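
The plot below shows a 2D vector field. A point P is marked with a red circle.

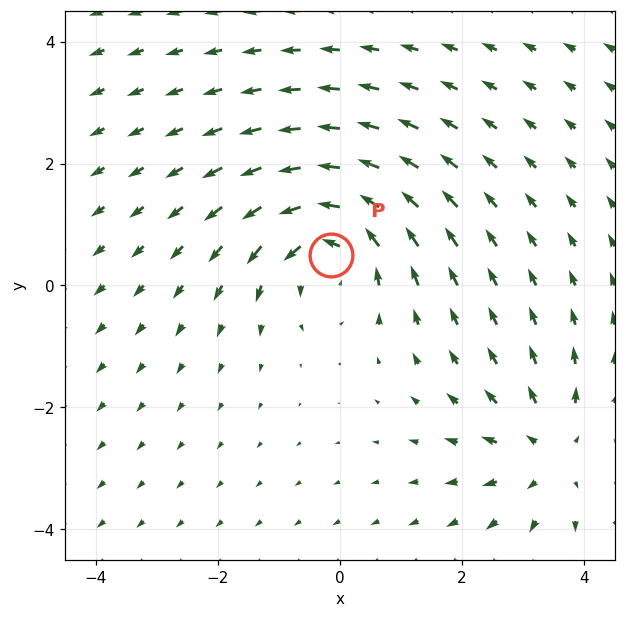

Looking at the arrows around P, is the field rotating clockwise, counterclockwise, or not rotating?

counterclockwise

Near P at (-0.1, 0.5) the arrows circulate counterclockwise. The curl (z-component) there is about +5; positive curl means counterclockwise rotation.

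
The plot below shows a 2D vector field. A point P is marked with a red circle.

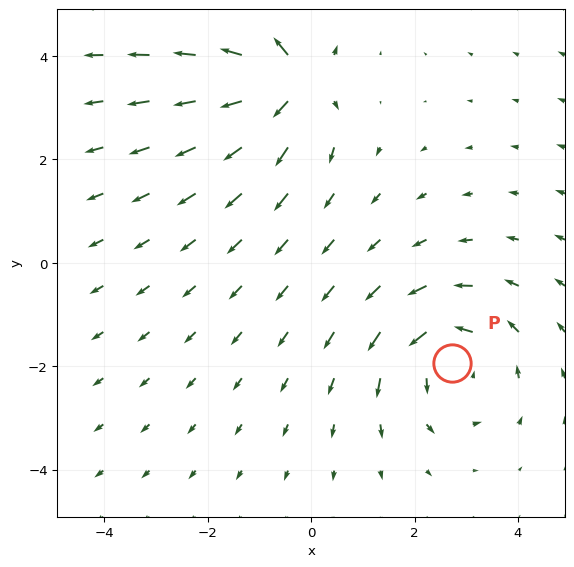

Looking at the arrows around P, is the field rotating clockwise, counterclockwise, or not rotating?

counterclockwise

Near P at (2.7, -1.9) the arrows circulate counterclockwise. The curl (z-component) there is about +4; positive curl means counterclockwise rotation.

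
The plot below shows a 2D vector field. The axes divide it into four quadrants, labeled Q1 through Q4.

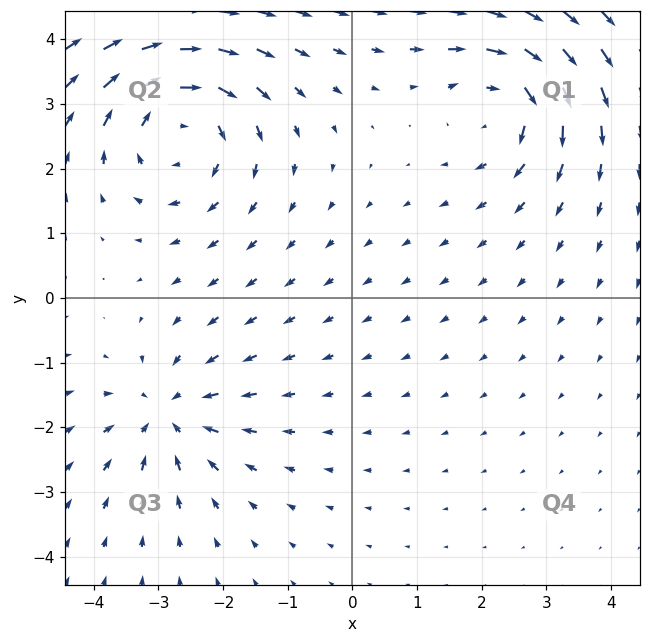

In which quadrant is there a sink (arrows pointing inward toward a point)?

The sink sits at approximately (-2.9, -1.8), which lies in quadrant Q3. The divergence there is about -4, negative as expected for a sink.

Q3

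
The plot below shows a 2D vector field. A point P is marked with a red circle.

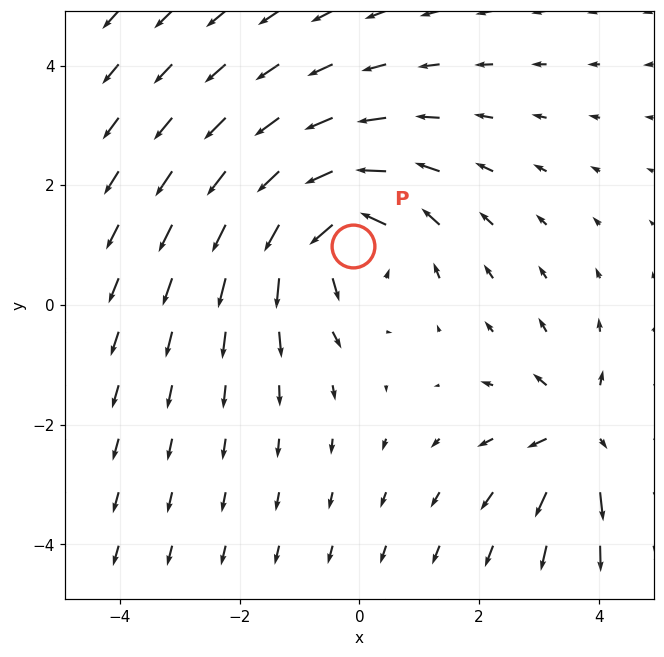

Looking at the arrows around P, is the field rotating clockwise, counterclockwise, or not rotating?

counterclockwise

Near P at (-0.1, 1.0) the arrows circulate counterclockwise. The curl (z-component) there is about +4; positive curl means counterclockwise rotation.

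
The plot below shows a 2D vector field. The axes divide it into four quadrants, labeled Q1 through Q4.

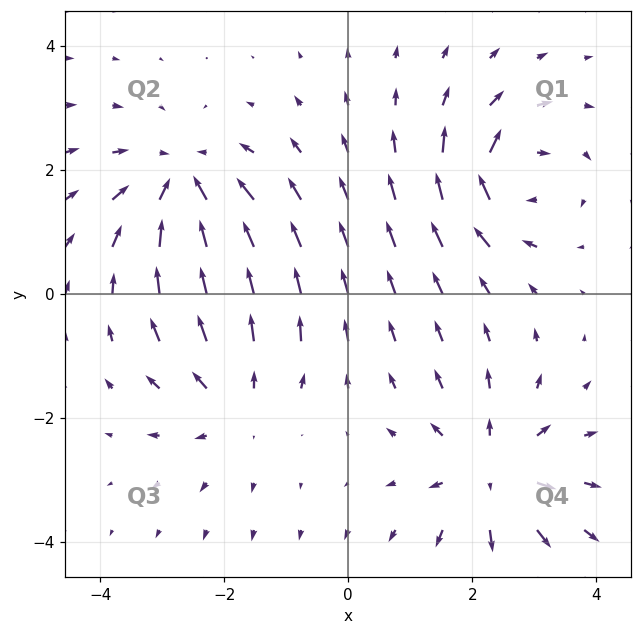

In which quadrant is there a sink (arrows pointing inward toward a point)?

The sink sits at approximately (-2.7, 1.8), which lies in quadrant Q2. The divergence there is about -4, negative as expected for a sink.

Q2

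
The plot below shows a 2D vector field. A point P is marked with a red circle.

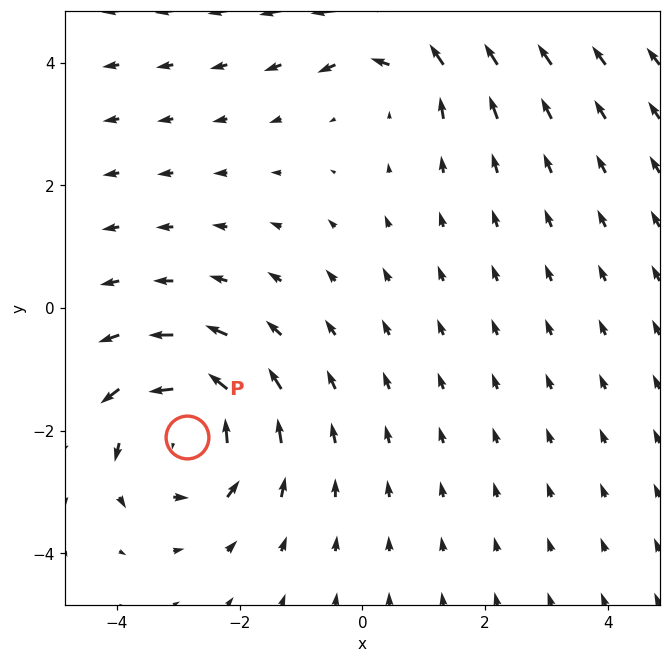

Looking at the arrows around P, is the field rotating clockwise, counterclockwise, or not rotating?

Near P at (-2.9, -2.1) the arrows circulate counterclockwise. The curl (z-component) there is about +5; positive curl means counterclockwise rotation.

counterclockwise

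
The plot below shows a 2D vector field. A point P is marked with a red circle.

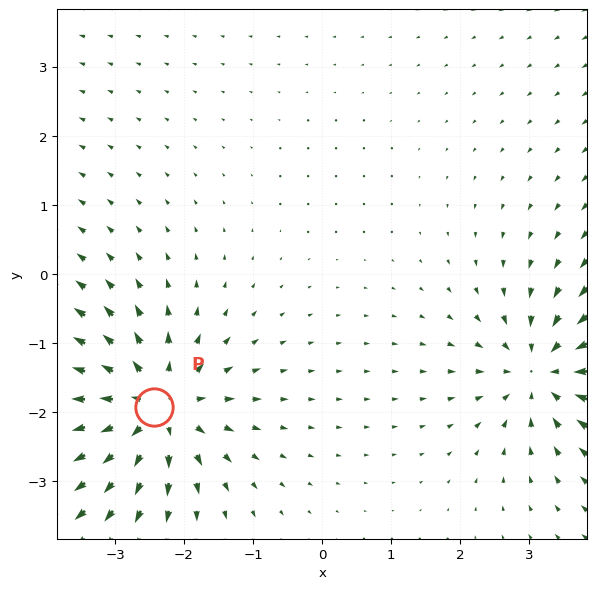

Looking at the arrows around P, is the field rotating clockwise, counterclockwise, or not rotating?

not rotating

Near P at (-2.4, -1.9) the arrows show no circulation. The curl there is ≈0.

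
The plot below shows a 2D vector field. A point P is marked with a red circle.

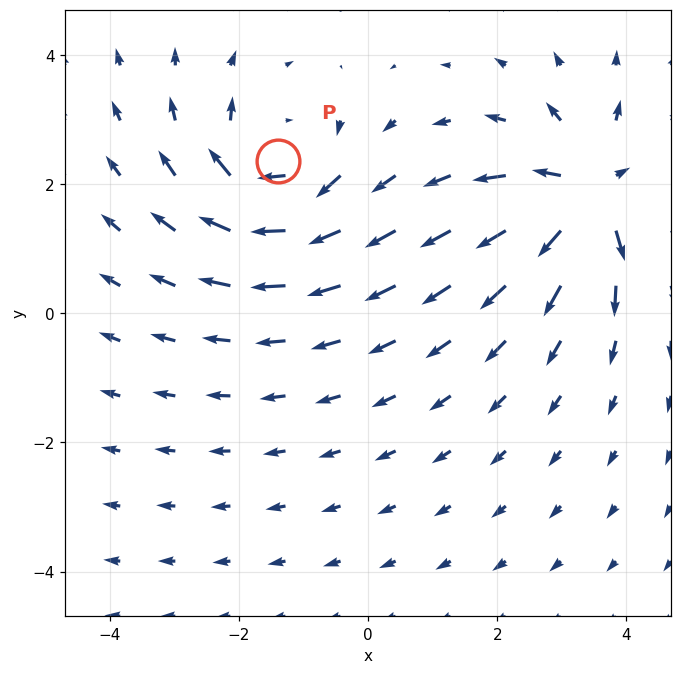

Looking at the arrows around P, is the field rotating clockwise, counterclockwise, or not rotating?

Near P at (-1.4, 2.4) the arrows circulate clockwise. The curl (z-component) there is about -5; negative curl means clockwise rotation.

clockwise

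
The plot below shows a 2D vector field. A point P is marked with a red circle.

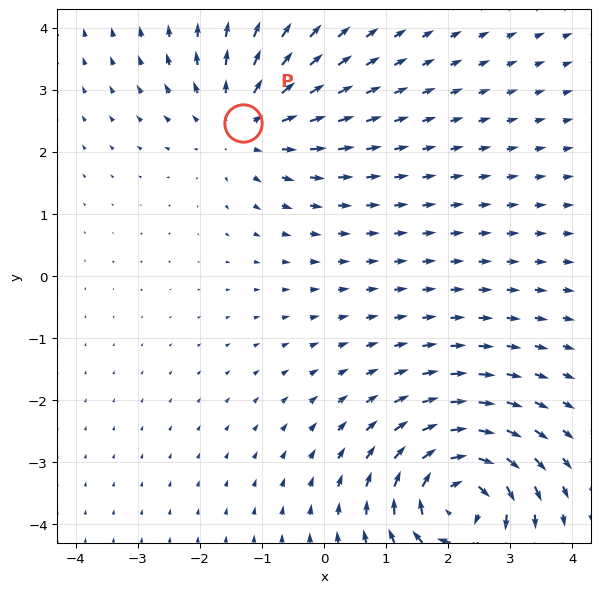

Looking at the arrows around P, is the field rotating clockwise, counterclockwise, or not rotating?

not rotating

Near P at (-1.3, 2.5) the arrows show no circulation. The curl there is ≈0.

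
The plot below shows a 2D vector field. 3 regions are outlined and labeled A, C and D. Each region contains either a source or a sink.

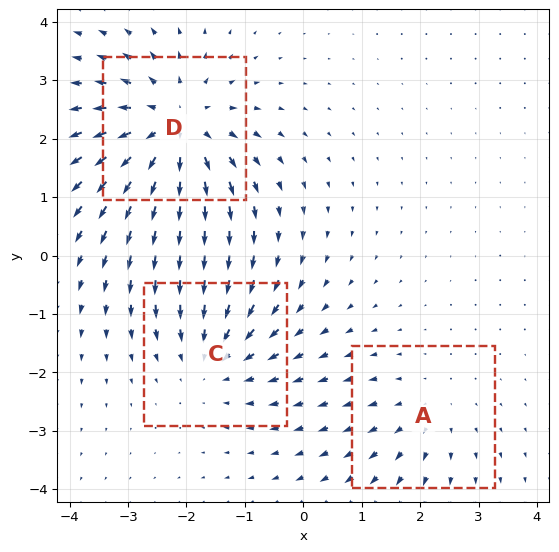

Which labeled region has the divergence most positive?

Divergence at each region's feature centre — A: about +2, C: about -3, D: about +4. Region D is most positive.

D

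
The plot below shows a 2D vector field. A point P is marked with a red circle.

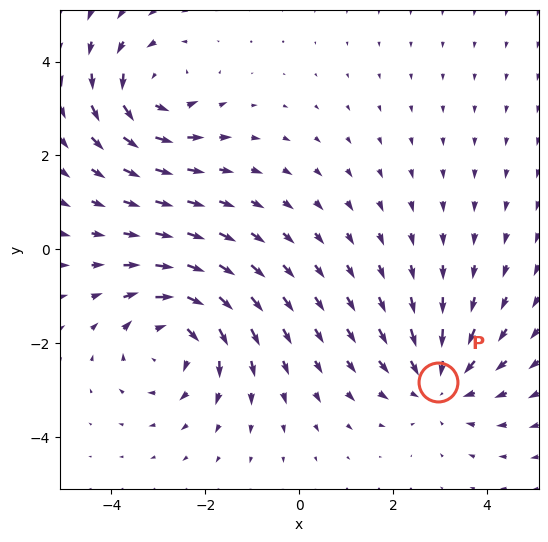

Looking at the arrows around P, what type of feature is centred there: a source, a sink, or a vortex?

At P (3.0, -2.8) the arrows converge inward. Divergence about -3, curl ≈0 — negative divergence with near-zero curl is a sink.

sink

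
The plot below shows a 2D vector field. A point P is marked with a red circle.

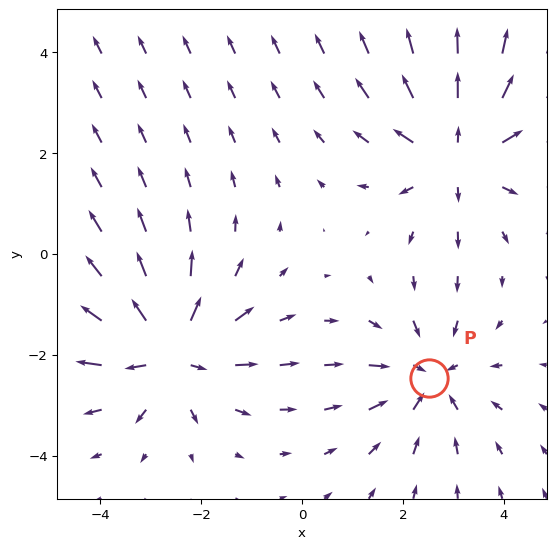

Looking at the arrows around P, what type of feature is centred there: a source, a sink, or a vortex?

sink

At P (2.5, -2.5) the arrows converge inward. Divergence about -4, curl ≈0 — negative divergence with near-zero curl is a sink.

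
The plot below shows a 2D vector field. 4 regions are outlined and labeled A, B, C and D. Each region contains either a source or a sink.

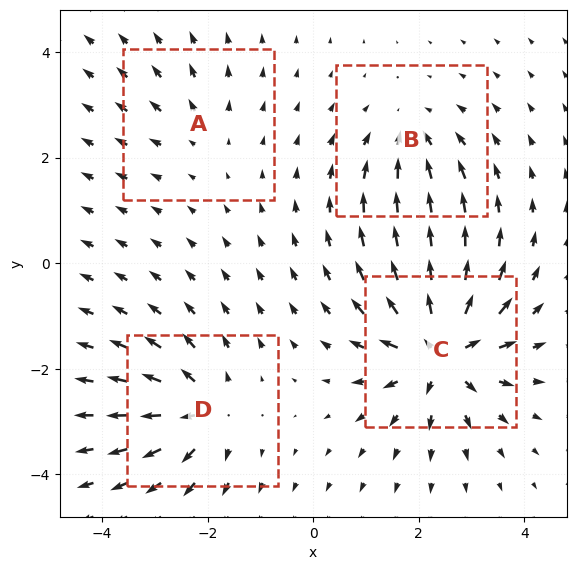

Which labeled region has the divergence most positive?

Divergence at each region's feature centre — A: about +3, B: about -4, C: about +8, D: about +6. Region C is most positive.

C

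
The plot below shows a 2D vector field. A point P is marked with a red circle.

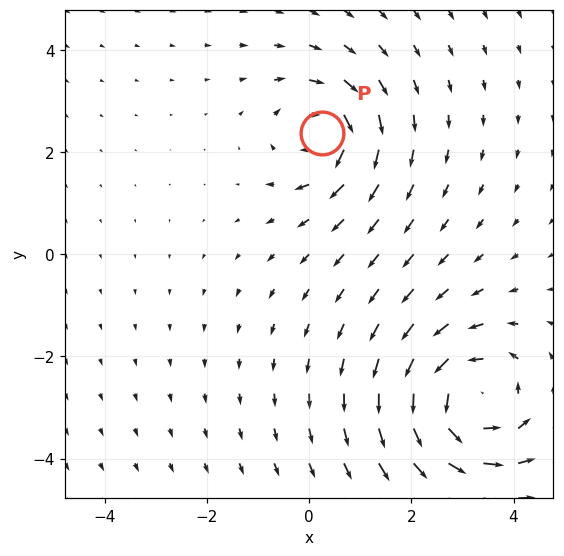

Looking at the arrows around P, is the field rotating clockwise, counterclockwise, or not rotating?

clockwise

Near P at (0.2, 2.4) the arrows circulate clockwise. The curl (z-component) there is about -4; negative curl means clockwise rotation.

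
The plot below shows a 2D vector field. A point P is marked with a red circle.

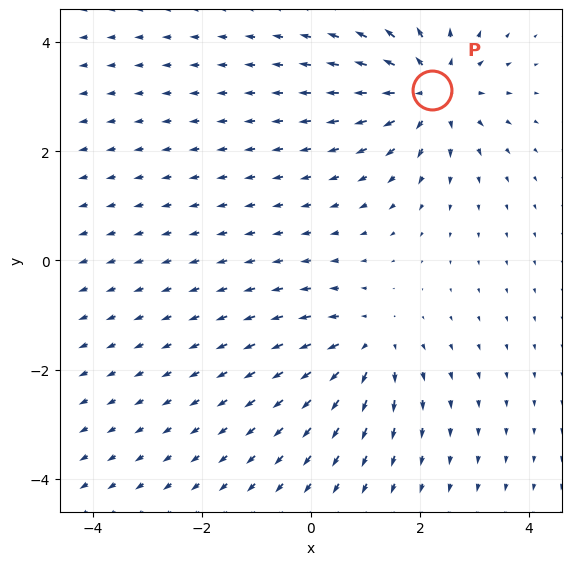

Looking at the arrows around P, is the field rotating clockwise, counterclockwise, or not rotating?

not rotating

Near P at (2.2, 3.1) the arrows show no circulation. The curl there is ≈0.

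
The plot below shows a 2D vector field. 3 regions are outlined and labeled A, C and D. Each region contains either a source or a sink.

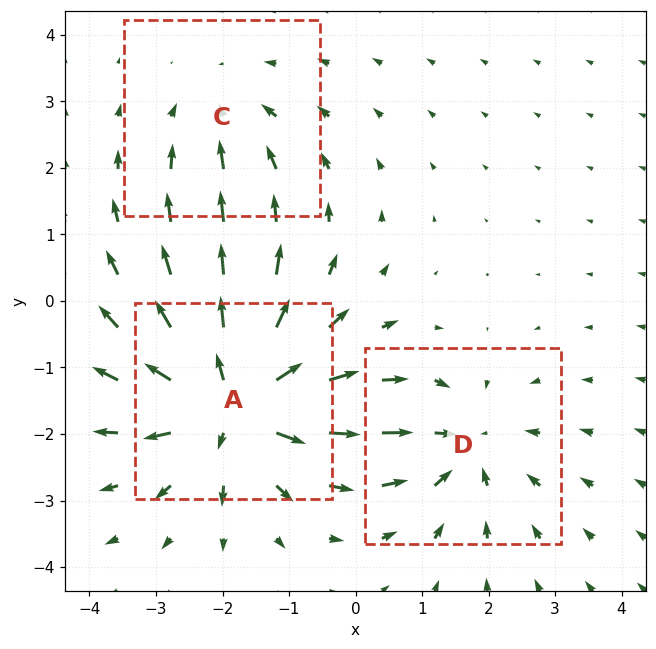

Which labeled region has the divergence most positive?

Divergence at each region's feature centre — A: about +5, C: about -2, D: about -3. Region A is most positive.

A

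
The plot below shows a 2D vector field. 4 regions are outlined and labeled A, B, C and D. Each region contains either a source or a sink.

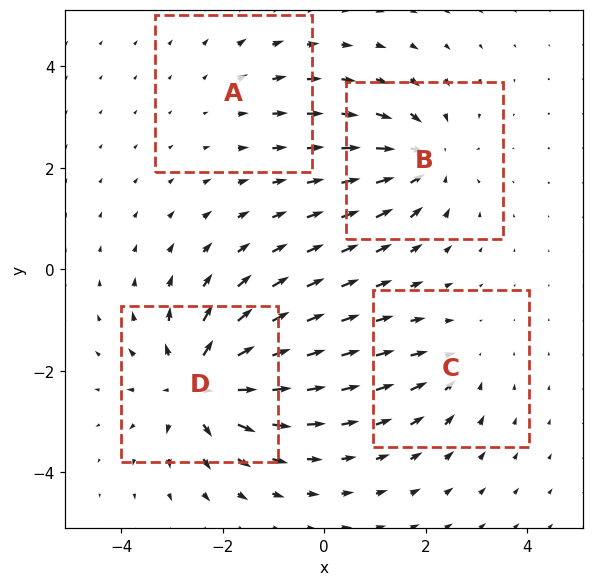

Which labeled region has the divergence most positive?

D

Divergence at each region's feature centre — A: about +2, B: about -5, C: about -3, D: about +8. Region D is most positive.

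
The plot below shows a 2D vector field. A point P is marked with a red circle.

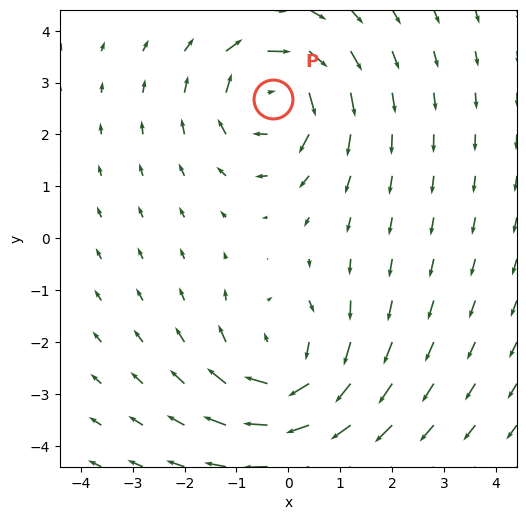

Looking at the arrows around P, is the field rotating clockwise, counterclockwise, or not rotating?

Near P at (-0.3, 2.7) the arrows circulate clockwise. The curl (z-component) there is about -5; negative curl means clockwise rotation.

clockwise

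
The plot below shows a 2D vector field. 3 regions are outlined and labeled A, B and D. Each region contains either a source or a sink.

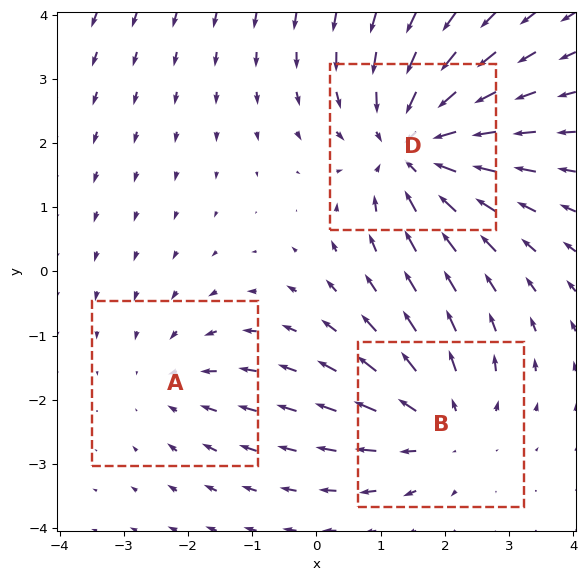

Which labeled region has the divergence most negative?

Divergence at each region's feature centre — A: about -2, B: about +3, D: about -4. Region D is most negative.

D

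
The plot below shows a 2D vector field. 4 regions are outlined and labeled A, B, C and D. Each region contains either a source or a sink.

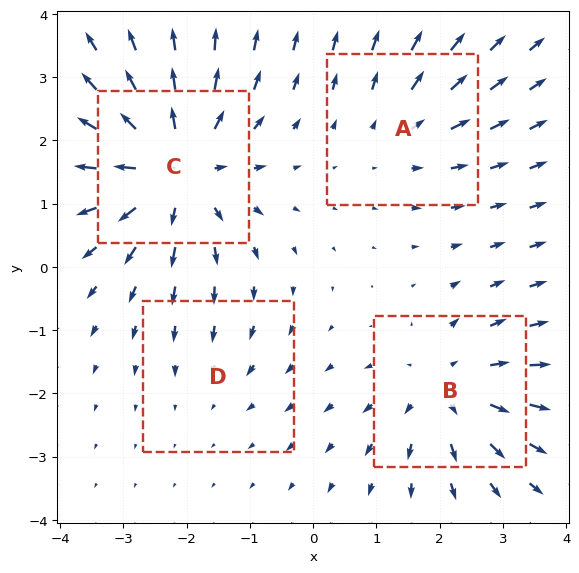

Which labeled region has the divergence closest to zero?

D

Divergence at each region's feature centre — A: about +3, B: about +5, C: about +7, D: about -2. Region D is closest to zero.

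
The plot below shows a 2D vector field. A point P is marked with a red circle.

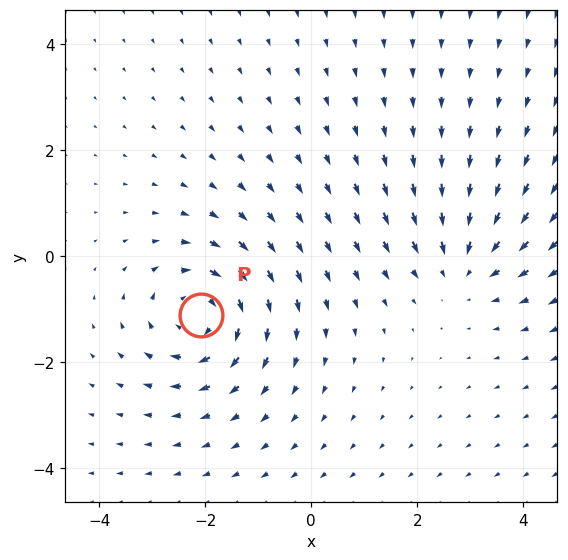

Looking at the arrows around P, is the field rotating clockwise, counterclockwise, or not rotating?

clockwise

Near P at (-2.1, -1.1) the arrows circulate clockwise. The curl (z-component) there is about -5; negative curl means clockwise rotation.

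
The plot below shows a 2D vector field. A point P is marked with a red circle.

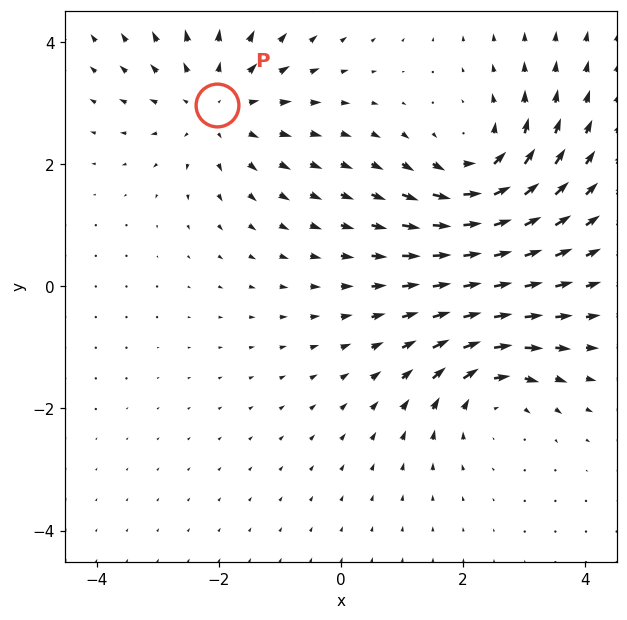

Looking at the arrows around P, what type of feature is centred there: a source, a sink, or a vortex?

At P (-2.0, 3.0) the arrows spread outward. Divergence about +4, curl ≈0 — positive divergence with near-zero curl is a source.

source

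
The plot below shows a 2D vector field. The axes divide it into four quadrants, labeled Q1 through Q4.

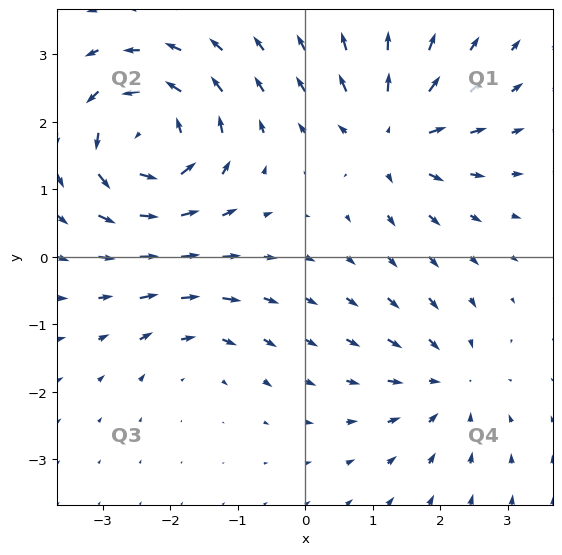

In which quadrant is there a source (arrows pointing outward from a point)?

Q1

The source sits at approximately (1.3, 1.8), which lies in quadrant Q1. The divergence there is about +5, positive as expected for a source.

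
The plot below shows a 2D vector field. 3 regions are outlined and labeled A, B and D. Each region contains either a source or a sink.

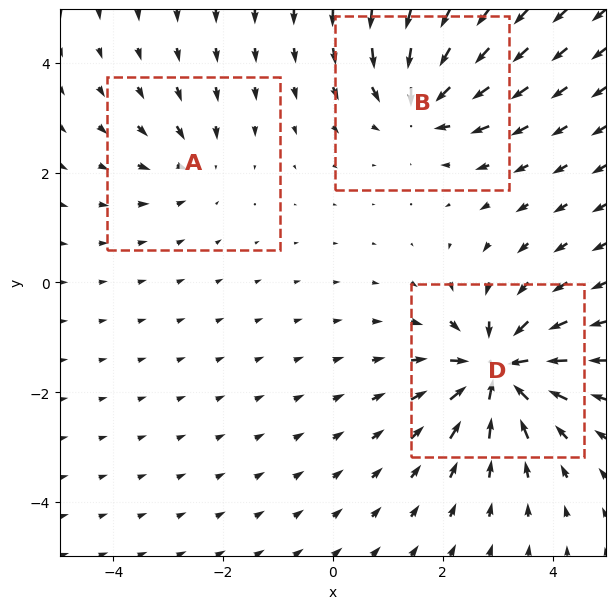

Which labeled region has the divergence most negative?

Divergence at each region's feature centre — A: about -2, B: about -4, D: about -6. Region D is most negative.

D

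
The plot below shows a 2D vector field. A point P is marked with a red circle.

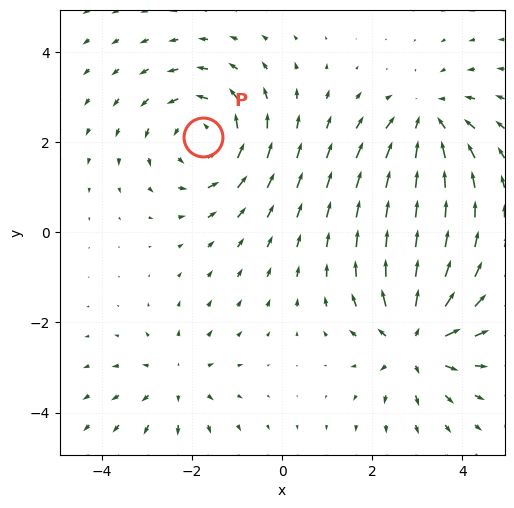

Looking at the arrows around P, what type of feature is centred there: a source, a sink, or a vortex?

vortex

At P (-1.8, 2.1) the arrows circulate counterclockwise. Divergence ≈0, curl about +4 — near-zero divergence with nonzero curl is a vortex.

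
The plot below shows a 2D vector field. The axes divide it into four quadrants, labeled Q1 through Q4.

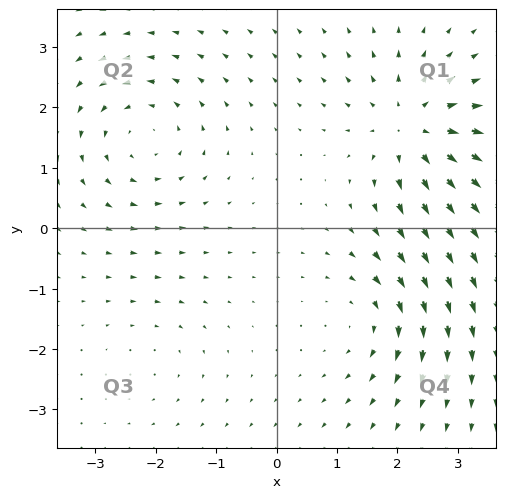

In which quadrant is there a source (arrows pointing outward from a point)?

Q1

The source sits at approximately (2.3, 1.7), which lies in quadrant Q1. The divergence there is about +6, positive as expected for a source.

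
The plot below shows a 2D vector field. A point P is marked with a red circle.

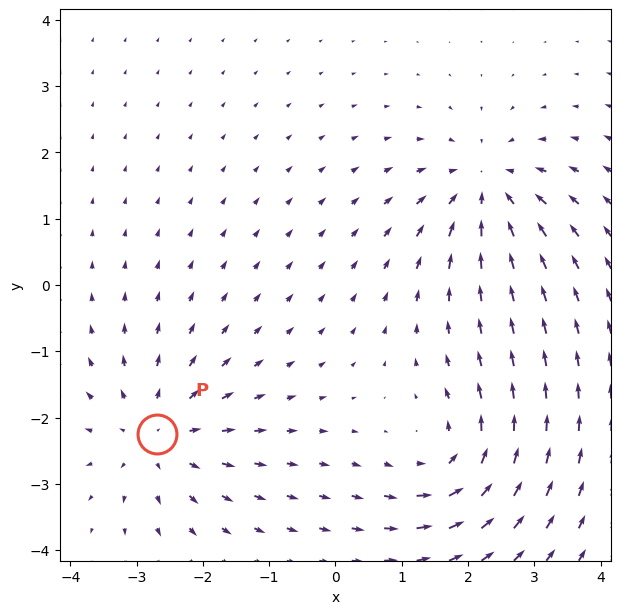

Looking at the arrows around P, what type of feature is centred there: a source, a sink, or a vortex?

source

At P (-2.7, -2.3) the arrows spread outward. Divergence about +5, curl ≈0 — positive divergence with near-zero curl is a source.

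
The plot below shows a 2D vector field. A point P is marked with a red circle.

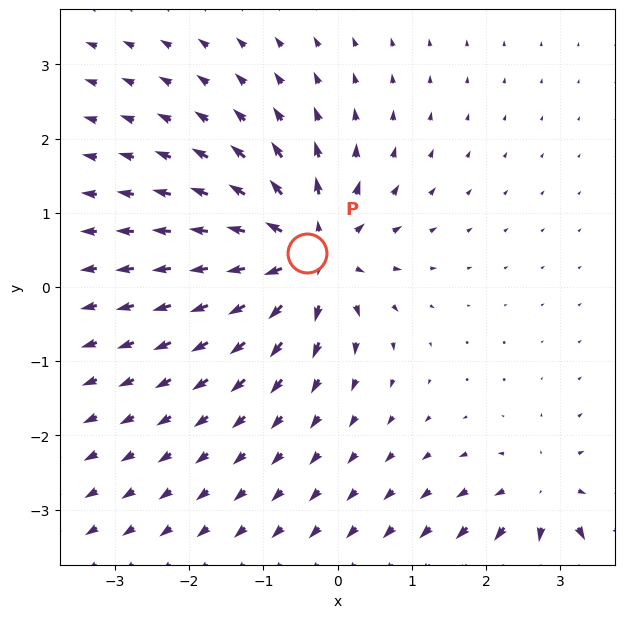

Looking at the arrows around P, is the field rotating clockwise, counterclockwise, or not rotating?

Near P at (-0.4, 0.5) the arrows show no circulation. The curl there is ≈0.

not rotating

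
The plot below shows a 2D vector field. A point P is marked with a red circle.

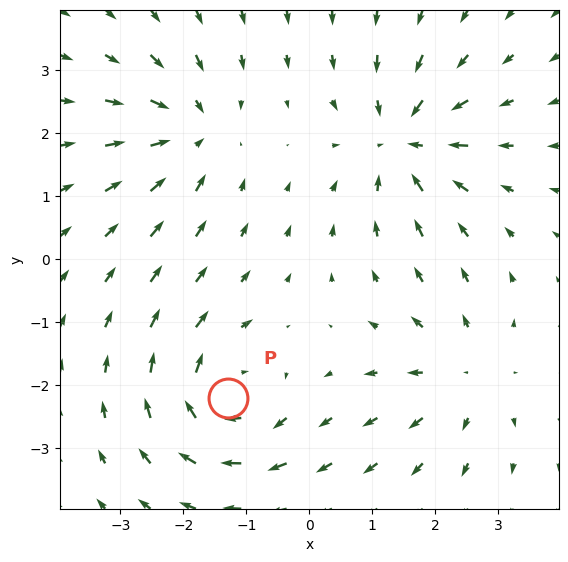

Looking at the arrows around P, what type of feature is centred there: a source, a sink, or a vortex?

vortex

At P (-1.3, -2.2) the arrows circulate clockwise. Divergence ≈0, curl about -6 — near-zero divergence with nonzero curl is a vortex.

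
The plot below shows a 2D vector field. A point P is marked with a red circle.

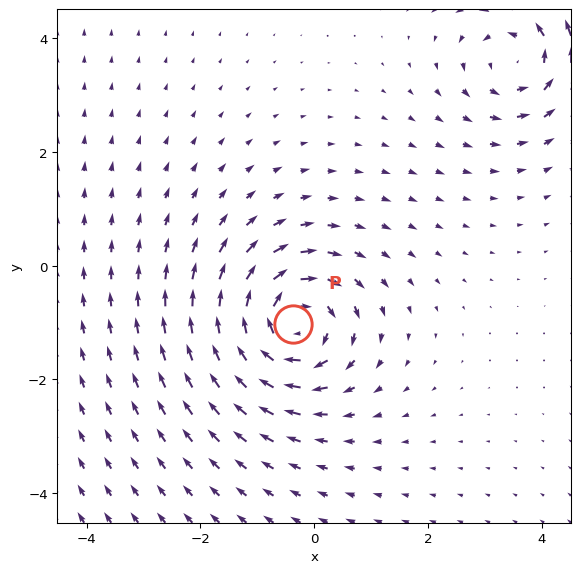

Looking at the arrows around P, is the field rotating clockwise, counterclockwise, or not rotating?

clockwise

Near P at (-0.4, -1.0) the arrows circulate clockwise. The curl (z-component) there is about -6; negative curl means clockwise rotation.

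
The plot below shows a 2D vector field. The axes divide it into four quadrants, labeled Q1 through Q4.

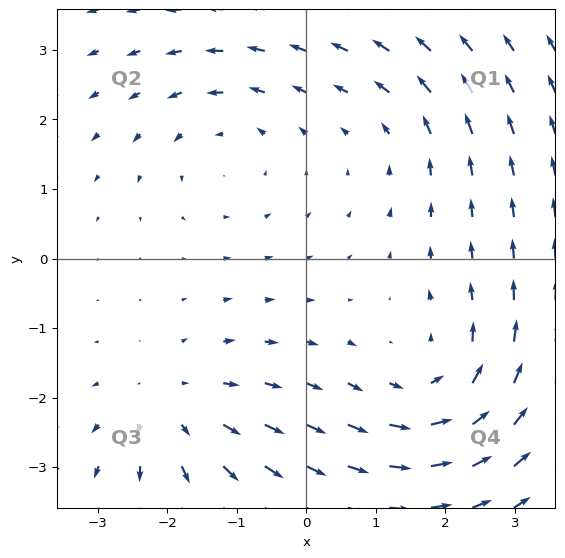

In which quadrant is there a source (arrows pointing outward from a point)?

Q3

The source sits at approximately (-1.9, -2.2), which lies in quadrant Q3. The divergence there is about +4, positive as expected for a source.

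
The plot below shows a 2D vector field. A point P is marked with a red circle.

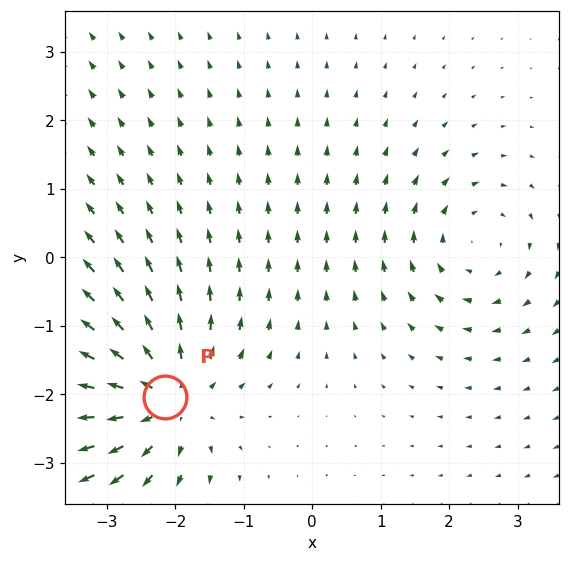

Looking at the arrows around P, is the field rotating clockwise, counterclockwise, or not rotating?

not rotating

Near P at (-2.2, -2.0) the arrows show no circulation. The curl there is ≈0.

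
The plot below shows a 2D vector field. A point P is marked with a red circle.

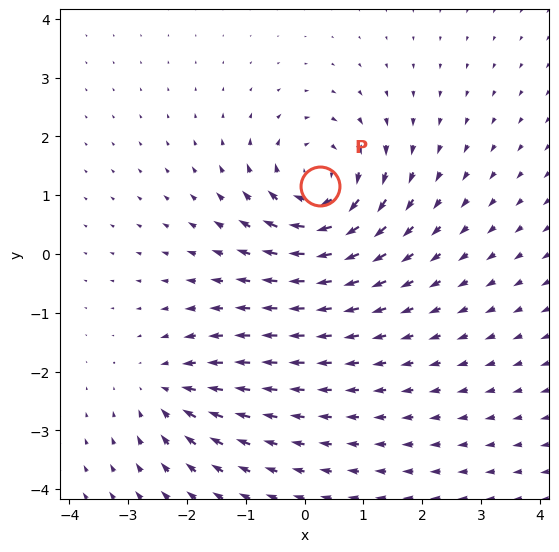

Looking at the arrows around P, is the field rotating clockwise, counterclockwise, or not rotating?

clockwise

Near P at (0.3, 1.2) the arrows circulate clockwise. The curl (z-component) there is about -5; negative curl means clockwise rotation.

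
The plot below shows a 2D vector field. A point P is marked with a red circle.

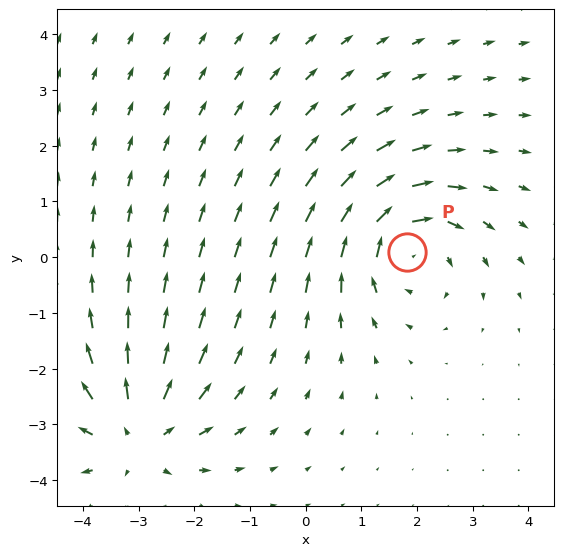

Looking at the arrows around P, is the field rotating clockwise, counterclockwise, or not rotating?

Near P at (1.8, 0.1) the arrows circulate clockwise. The curl (z-component) there is about -4; negative curl means clockwise rotation.

clockwise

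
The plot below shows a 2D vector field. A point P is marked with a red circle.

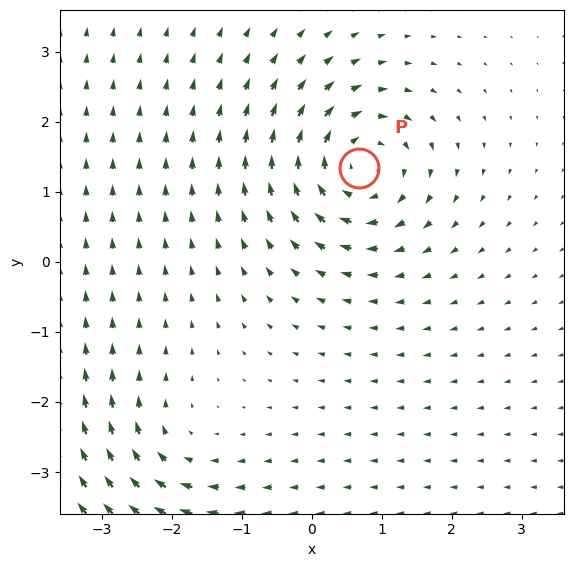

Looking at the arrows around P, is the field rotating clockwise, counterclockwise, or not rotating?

Near P at (0.7, 1.3) the arrows circulate clockwise. The curl (z-component) there is about -6; negative curl means clockwise rotation.

clockwise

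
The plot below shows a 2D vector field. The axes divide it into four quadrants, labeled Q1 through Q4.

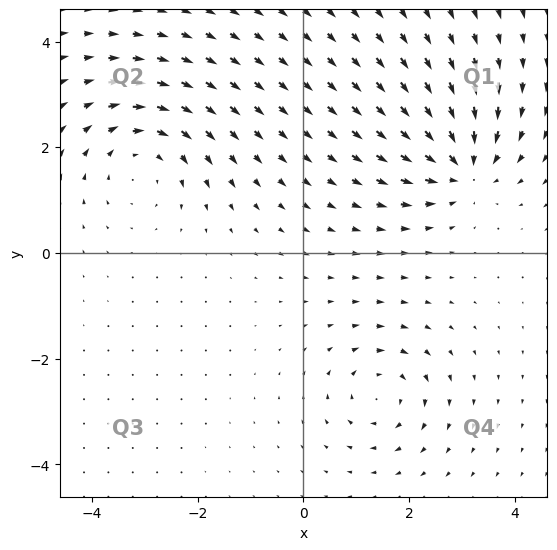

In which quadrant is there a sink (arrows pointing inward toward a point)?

The sink sits at approximately (3.0, 1.6), which lies in quadrant Q1. The divergence there is about -5, negative as expected for a sink.

Q1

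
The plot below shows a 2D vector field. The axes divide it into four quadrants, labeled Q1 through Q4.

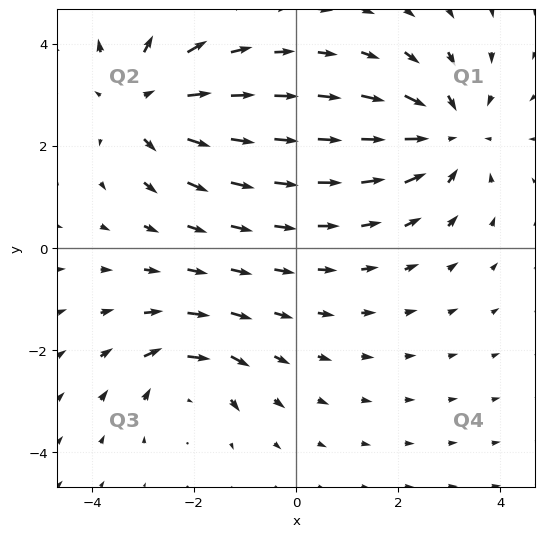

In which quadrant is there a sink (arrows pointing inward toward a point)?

The sink sits at approximately (3.0, 2.2), which lies in quadrant Q1. The divergence there is about -4, negative as expected for a sink.

Q1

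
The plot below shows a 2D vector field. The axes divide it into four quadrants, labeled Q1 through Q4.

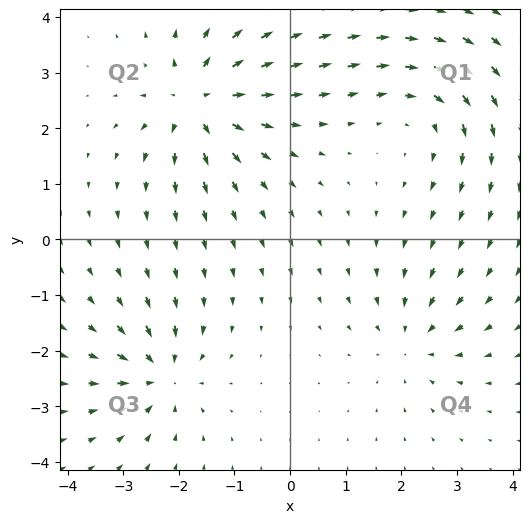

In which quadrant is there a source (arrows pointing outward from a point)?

Q2

The source sits at approximately (-1.7, 2.5), which lies in quadrant Q2. The divergence there is about +6, positive as expected for a source.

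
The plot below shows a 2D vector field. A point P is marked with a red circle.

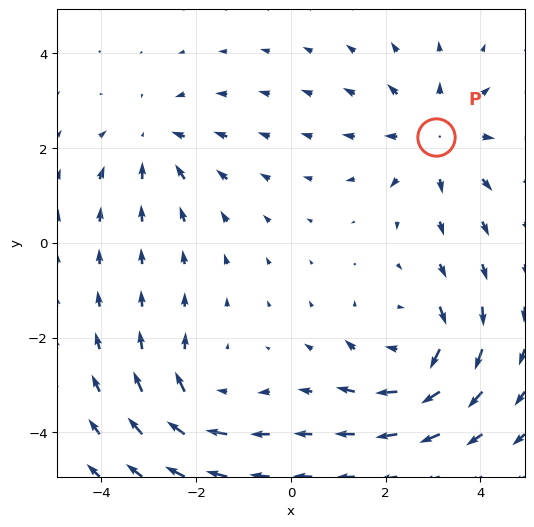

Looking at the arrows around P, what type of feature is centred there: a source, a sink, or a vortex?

source

At P (3.1, 2.2) the arrows spread outward. Divergence about +3, curl ≈0 — positive divergence with near-zero curl is a source.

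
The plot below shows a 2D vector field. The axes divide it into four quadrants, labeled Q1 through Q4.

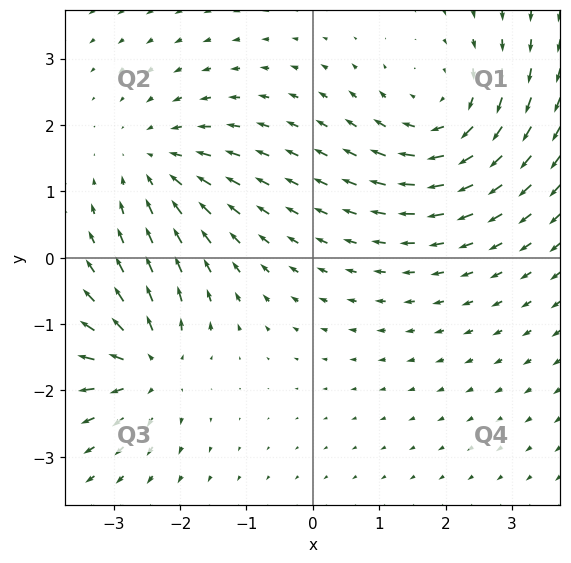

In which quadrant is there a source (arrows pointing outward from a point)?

The source sits at approximately (-2.5, -1.6), which lies in quadrant Q3. The divergence there is about +5, positive as expected for a source.

Q3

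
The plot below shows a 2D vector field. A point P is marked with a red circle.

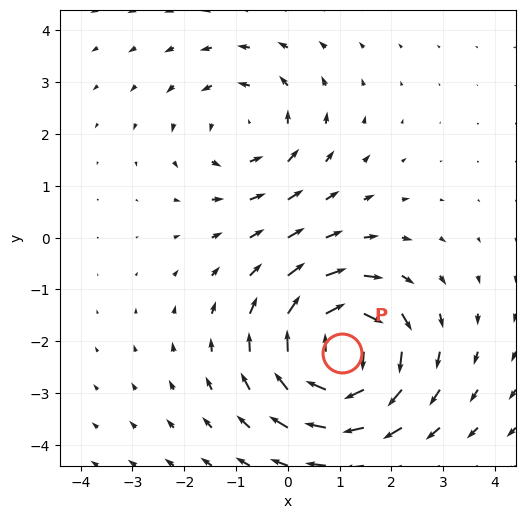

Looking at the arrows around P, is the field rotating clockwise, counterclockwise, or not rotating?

clockwise

Near P at (1.1, -2.2) the arrows circulate clockwise. The curl (z-component) there is about -6; negative curl means clockwise rotation.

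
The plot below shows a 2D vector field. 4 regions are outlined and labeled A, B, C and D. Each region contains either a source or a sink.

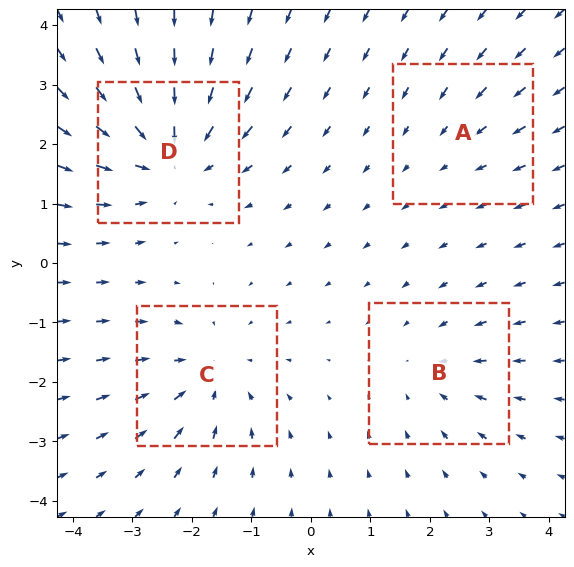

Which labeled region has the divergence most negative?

Divergence at each region's feature centre — A: about -2, B: about -3, C: about -4, D: about -6. Region D is most negative.

D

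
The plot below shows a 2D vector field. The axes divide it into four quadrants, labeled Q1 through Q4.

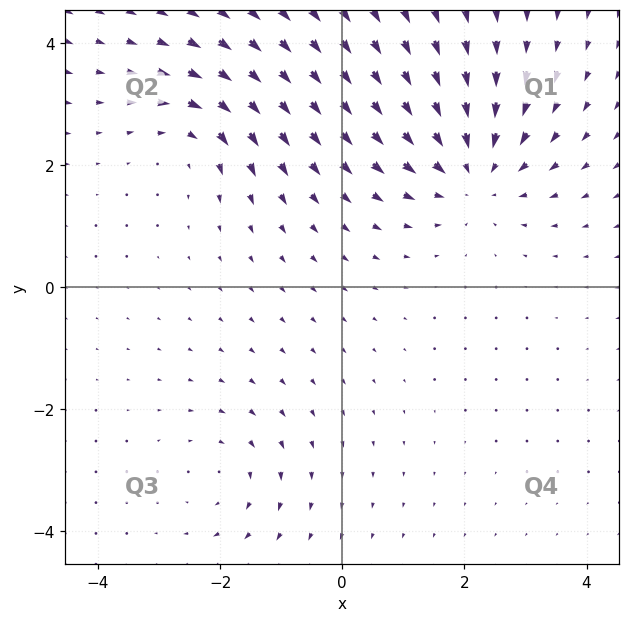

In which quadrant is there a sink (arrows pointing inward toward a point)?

The sink sits at approximately (2.1, 1.9), which lies in quadrant Q1. The divergence there is about -4, negative as expected for a sink.

Q1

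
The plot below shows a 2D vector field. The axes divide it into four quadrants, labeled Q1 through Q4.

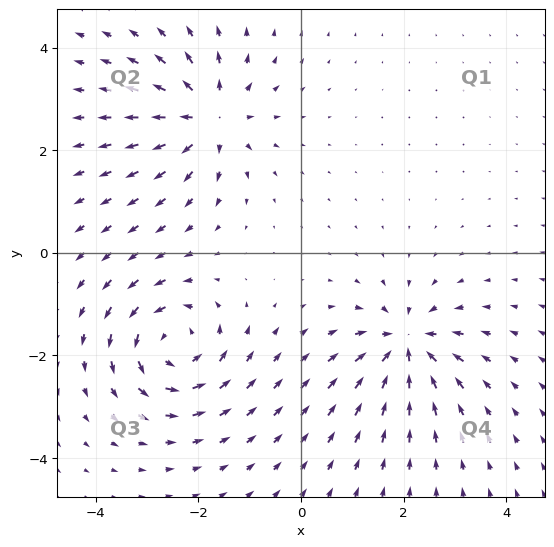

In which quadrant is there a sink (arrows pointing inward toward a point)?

Q4

The sink sits at approximately (2.1, -1.8), which lies in quadrant Q4. The divergence there is about -6, negative as expected for a sink.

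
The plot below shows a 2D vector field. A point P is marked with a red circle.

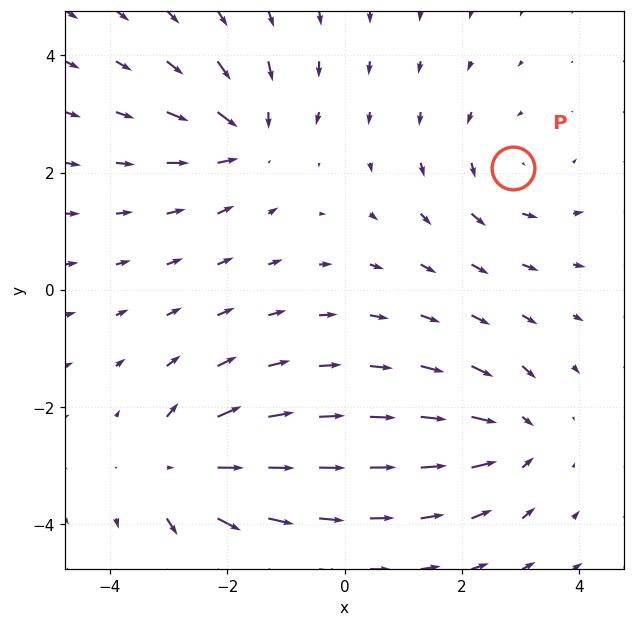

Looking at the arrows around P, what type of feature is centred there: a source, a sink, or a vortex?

vortex

At P (2.9, 2.1) the arrows circulate counterclockwise. Divergence ≈0, curl about +2 — near-zero divergence with nonzero curl is a vortex.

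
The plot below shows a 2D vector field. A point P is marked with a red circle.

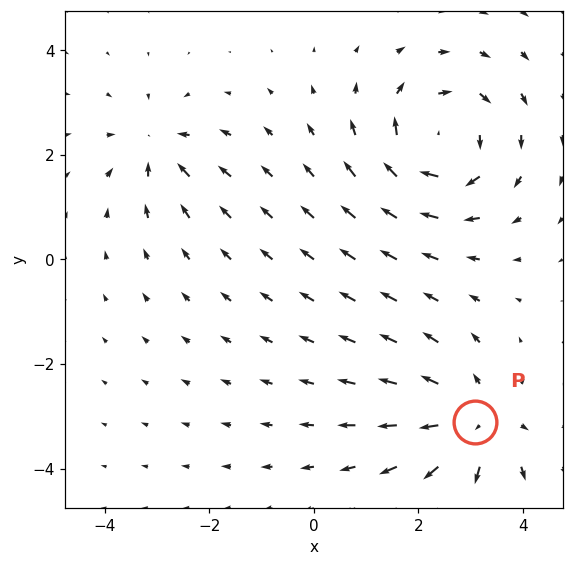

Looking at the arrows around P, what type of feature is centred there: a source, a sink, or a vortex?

source

At P (3.1, -3.1) the arrows spread outward. Divergence about +4, curl ≈0 — positive divergence with near-zero curl is a source.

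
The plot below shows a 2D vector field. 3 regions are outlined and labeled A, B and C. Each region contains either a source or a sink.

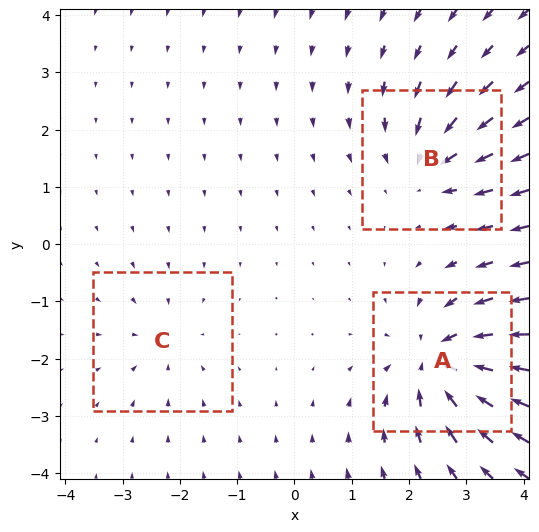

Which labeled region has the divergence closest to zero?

C

Divergence at each region's feature centre — A: about -6, B: about -4, C: about -2. Region C is closest to zero.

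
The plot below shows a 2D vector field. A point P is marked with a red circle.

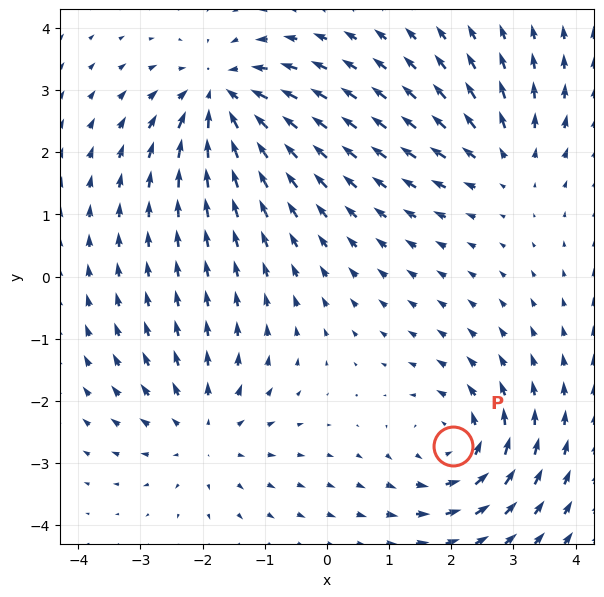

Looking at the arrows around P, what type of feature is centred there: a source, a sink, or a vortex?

At P (2.0, -2.7) the arrows circulate counterclockwise. Divergence ≈0, curl about +4 — near-zero divergence with nonzero curl is a vortex.

vortex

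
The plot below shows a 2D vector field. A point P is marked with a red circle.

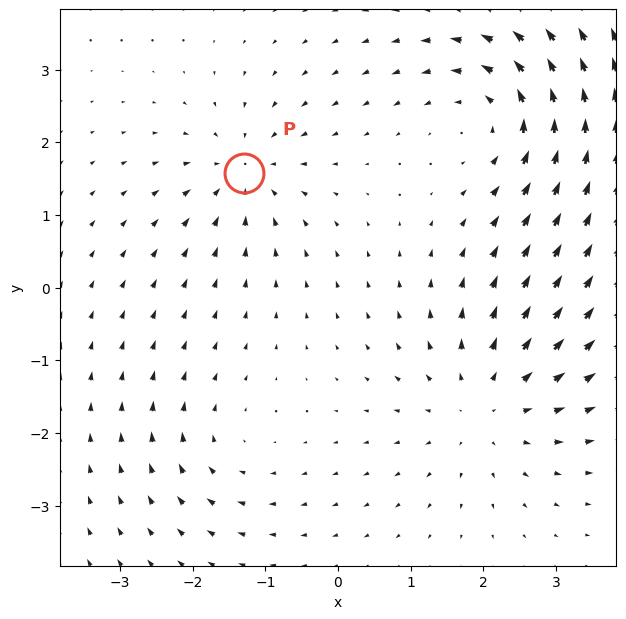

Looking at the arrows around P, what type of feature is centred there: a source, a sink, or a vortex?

At P (-1.3, 1.6) the arrows converge inward. Divergence about -5, curl ≈0 — negative divergence with near-zero curl is a sink.

sink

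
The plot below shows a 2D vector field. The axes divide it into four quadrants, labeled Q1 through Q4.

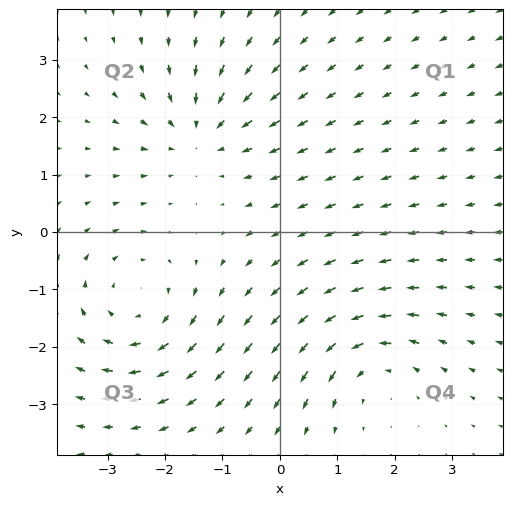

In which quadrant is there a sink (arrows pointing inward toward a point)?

The sink sits at approximately (-1.4, 1.7), which lies in quadrant Q2. The divergence there is about -3, negative as expected for a sink.

Q2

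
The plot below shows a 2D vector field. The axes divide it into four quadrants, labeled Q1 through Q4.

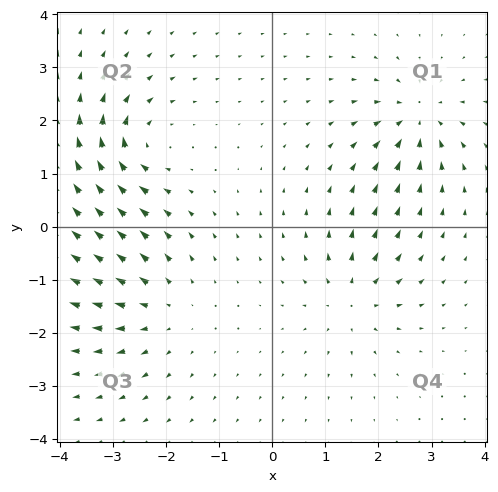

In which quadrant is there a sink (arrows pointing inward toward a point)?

Q1

The sink sits at approximately (2.7, 2.0), which lies in quadrant Q1. The divergence there is about -5, negative as expected for a sink.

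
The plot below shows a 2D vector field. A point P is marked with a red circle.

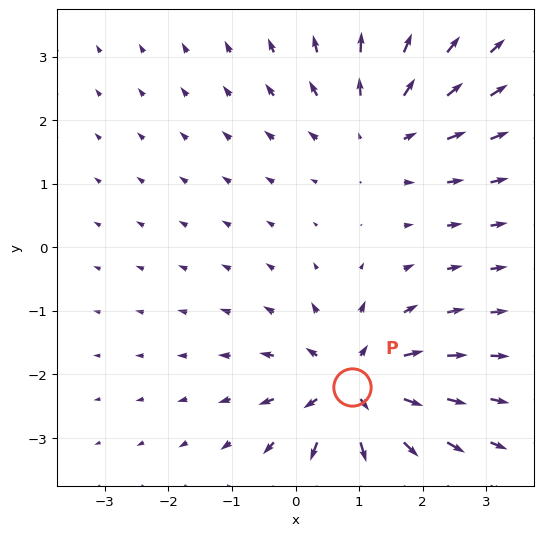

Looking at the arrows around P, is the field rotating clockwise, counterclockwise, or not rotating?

Near P at (0.9, -2.2) the arrows show no circulation. The curl there is ≈0.

not rotating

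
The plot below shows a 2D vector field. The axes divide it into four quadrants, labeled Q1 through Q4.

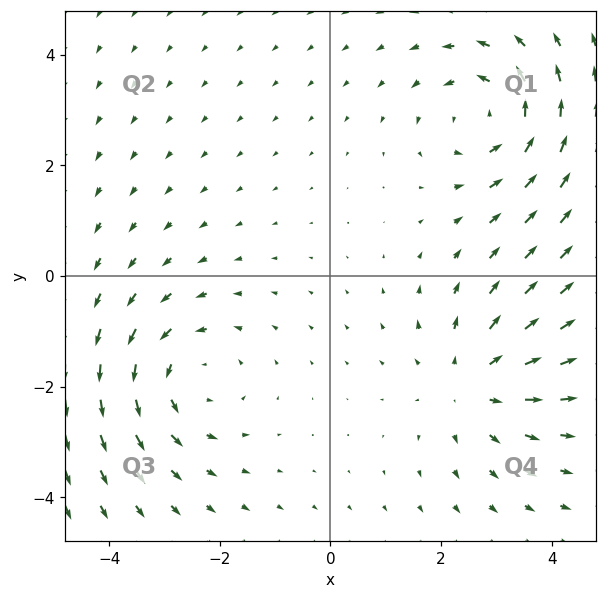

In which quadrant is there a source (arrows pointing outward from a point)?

Q4

The source sits at approximately (2.6, -1.9), which lies in quadrant Q4. The divergence there is about +4, positive as expected for a source.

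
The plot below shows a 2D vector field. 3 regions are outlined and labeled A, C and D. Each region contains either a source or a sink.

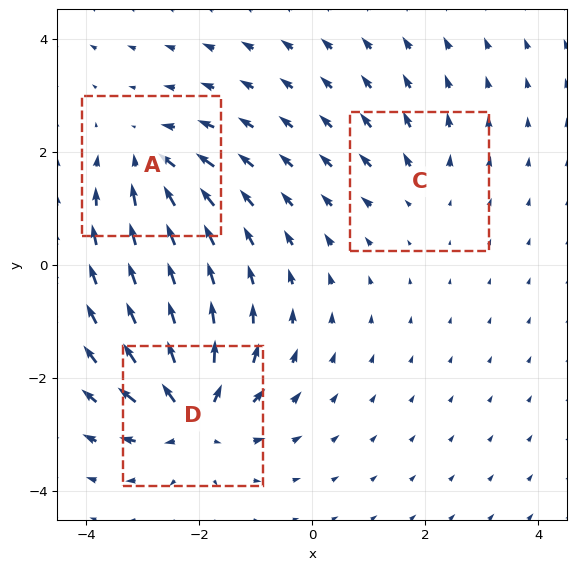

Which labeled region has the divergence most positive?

D

Divergence at each region's feature centre — A: about -4, C: about +2, D: about +6. Region D is most positive.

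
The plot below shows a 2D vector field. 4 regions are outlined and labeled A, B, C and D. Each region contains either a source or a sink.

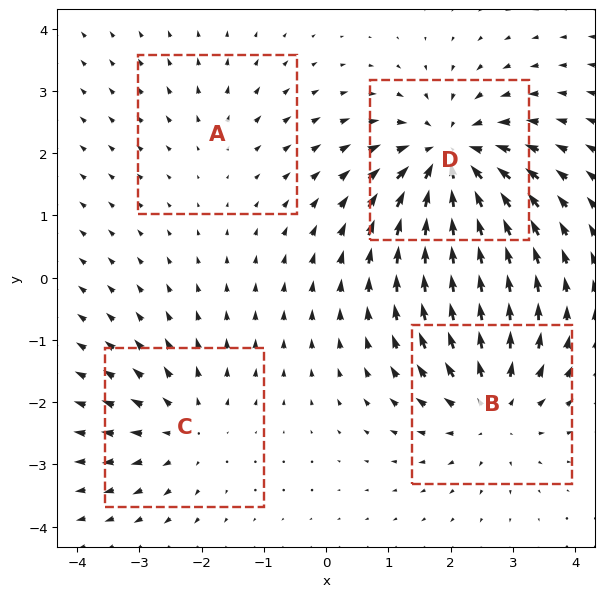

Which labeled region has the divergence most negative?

Divergence at each region's feature centre — A: about +2, B: about +5, C: about +3, D: about -6. Region D is most negative.

D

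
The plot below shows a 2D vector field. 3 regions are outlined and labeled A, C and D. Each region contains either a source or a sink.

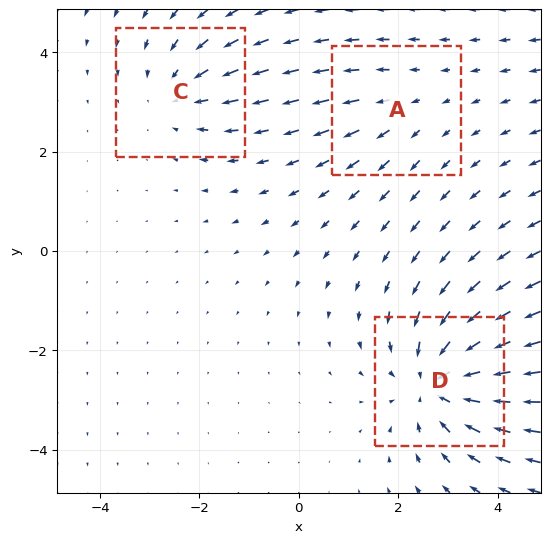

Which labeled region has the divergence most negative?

Divergence at each region's feature centre — A: about +2, C: about -3, D: about -5. Region D is most negative.

D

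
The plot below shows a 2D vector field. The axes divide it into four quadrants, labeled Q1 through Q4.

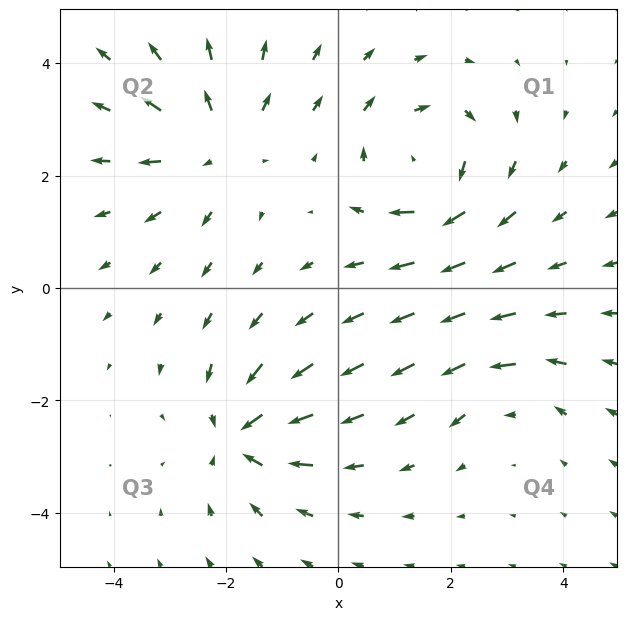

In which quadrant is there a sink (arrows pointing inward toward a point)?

Q3

The sink sits at approximately (-1.7, -2.6), which lies in quadrant Q3. The divergence there is about -5, negative as expected for a sink.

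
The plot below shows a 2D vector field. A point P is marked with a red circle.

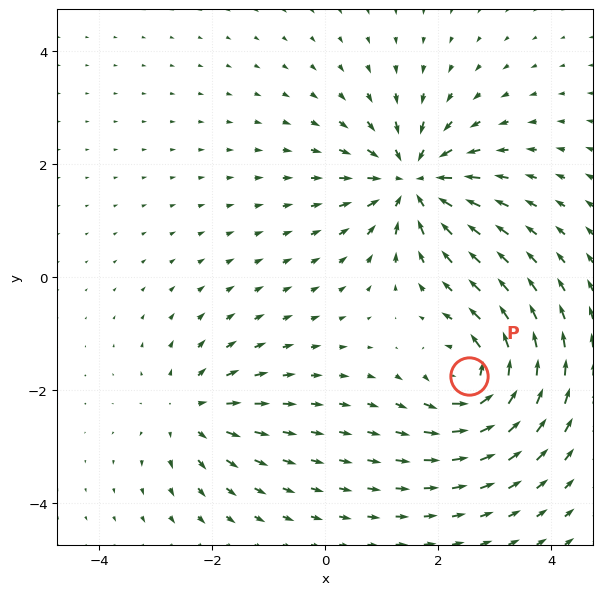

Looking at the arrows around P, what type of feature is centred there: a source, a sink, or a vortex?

vortex

At P (2.6, -1.8) the arrows circulate counterclockwise. Divergence ≈0, curl about +6 — near-zero divergence with nonzero curl is a vortex.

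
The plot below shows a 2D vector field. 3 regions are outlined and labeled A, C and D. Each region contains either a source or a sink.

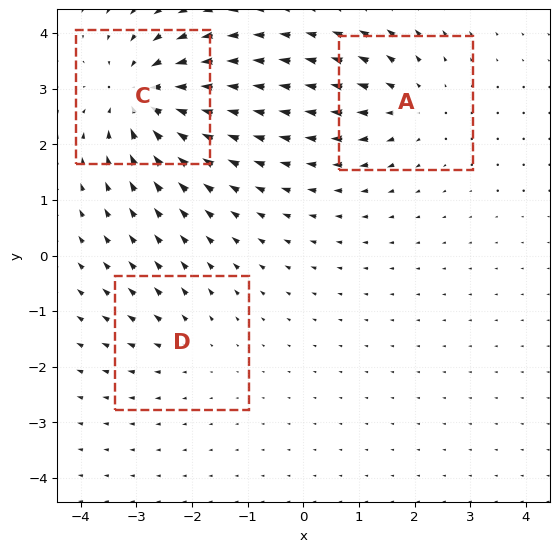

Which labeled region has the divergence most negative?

Divergence at each region's feature centre — A: about +3, C: about -6, D: about +2. Region C is most negative.

C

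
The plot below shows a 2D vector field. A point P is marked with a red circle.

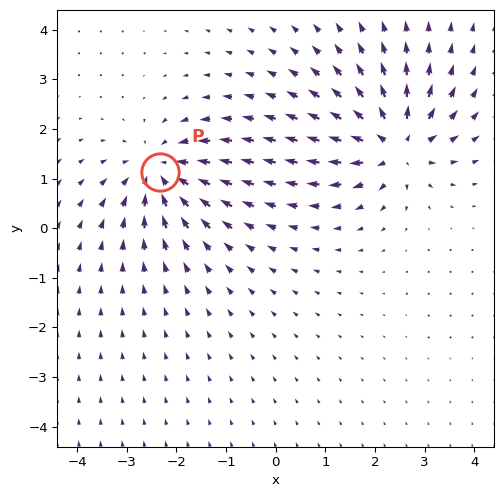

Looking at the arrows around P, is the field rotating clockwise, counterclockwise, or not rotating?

Near P at (-2.3, 1.1) the arrows show no circulation. The curl there is ≈0.

not rotating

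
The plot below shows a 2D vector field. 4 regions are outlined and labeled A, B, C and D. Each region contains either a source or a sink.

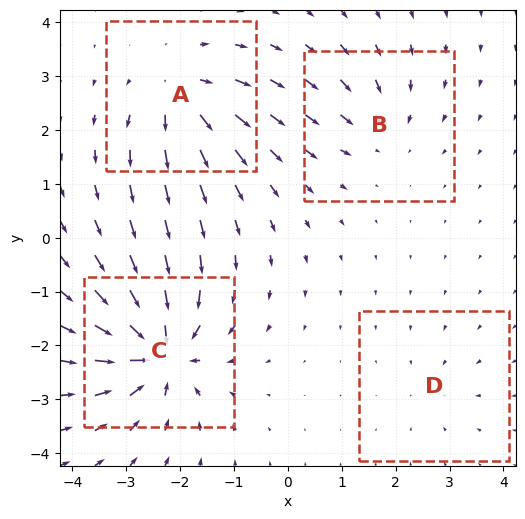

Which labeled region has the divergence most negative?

Divergence at each region's feature centre — A: about +6, B: about -4, C: about -9, D: about -2. Region C is most negative.

C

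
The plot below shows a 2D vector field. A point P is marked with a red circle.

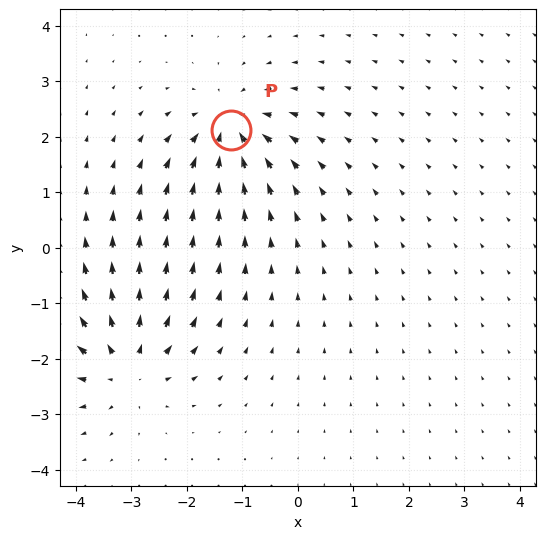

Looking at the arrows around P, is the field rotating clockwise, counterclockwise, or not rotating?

not rotating

Near P at (-1.2, 2.1) the arrows show no circulation. The curl there is ≈0.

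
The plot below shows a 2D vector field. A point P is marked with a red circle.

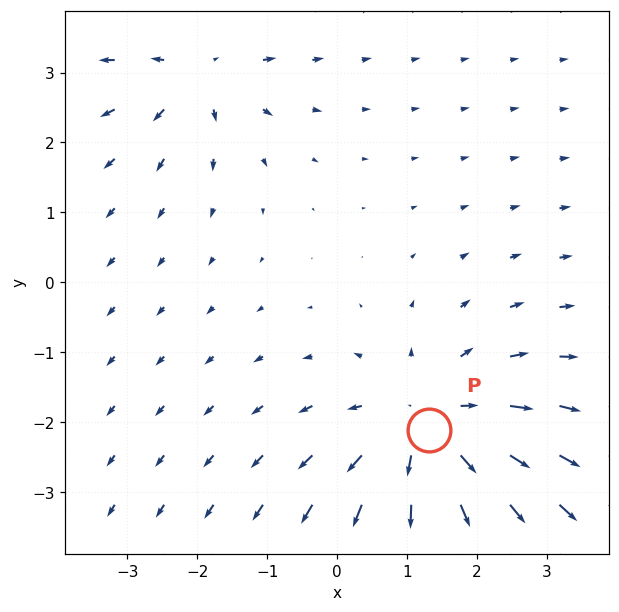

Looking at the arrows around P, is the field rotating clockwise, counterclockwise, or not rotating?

not rotating

Near P at (1.3, -2.1) the arrows show no circulation. The curl there is ≈0.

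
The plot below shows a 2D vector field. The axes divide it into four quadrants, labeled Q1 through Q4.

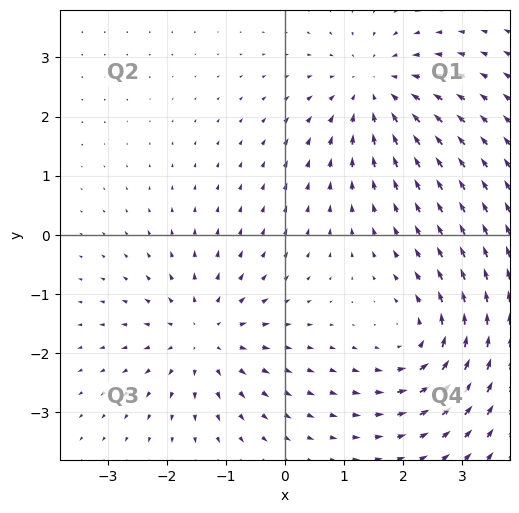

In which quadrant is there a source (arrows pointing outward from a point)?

Q3

The source sits at approximately (-1.4, -1.7), which lies in quadrant Q3. The divergence there is about +4, positive as expected for a source.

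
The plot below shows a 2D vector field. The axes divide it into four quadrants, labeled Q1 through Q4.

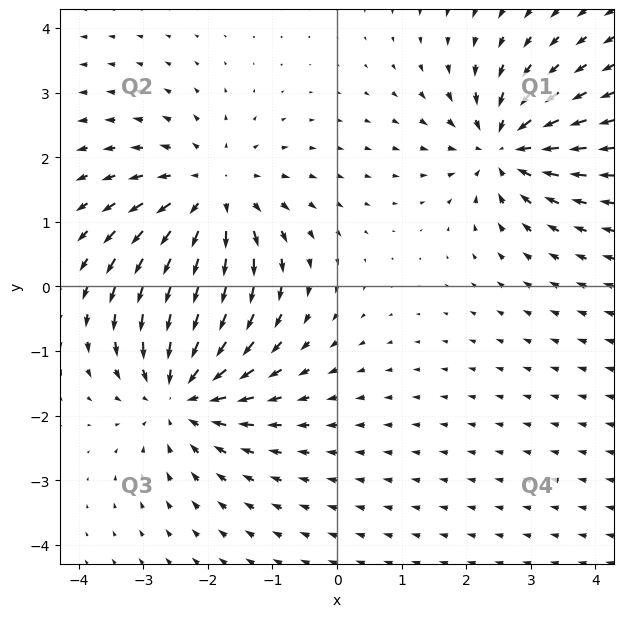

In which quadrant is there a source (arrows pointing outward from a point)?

Q2

The source sits at approximately (-1.9, 1.4), which lies in quadrant Q2. The divergence there is about +3, positive as expected for a source.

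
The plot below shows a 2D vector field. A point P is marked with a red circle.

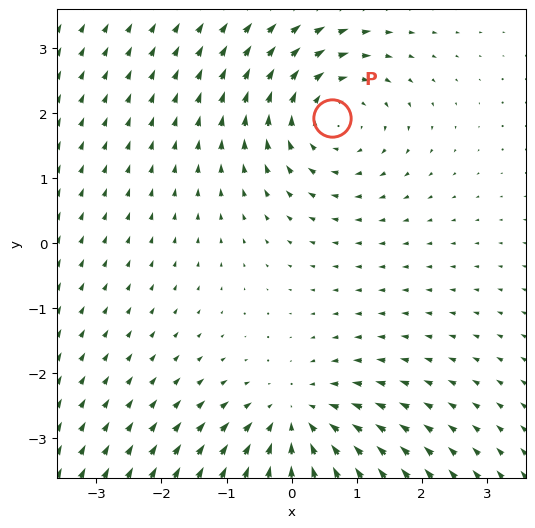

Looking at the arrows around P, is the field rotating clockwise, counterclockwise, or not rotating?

Near P at (0.6, 1.9) the arrows circulate clockwise. The curl (z-component) there is about -3; negative curl means clockwise rotation.

clockwise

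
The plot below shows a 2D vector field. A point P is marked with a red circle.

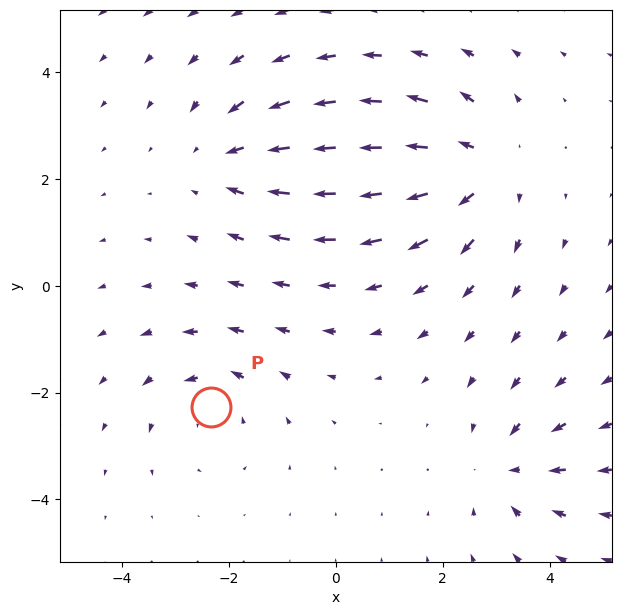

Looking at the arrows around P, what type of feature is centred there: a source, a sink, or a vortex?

vortex

At P (-2.3, -2.3) the arrows circulate counterclockwise. Divergence ≈0, curl about +3 — near-zero divergence with nonzero curl is a vortex.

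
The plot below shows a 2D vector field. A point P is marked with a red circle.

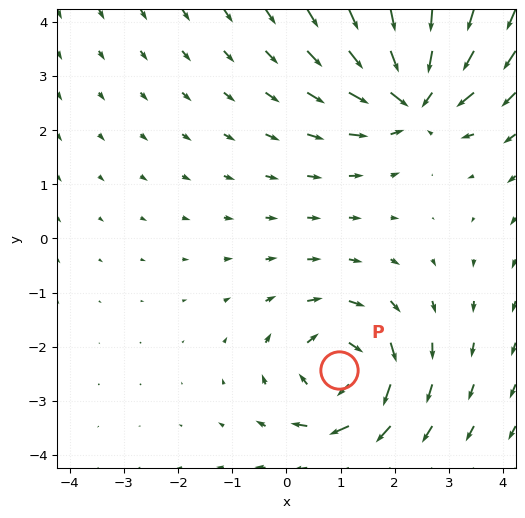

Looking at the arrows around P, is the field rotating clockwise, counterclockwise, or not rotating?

Near P at (1.0, -2.4) the arrows circulate clockwise. The curl (z-component) there is about -5; negative curl means clockwise rotation.

clockwise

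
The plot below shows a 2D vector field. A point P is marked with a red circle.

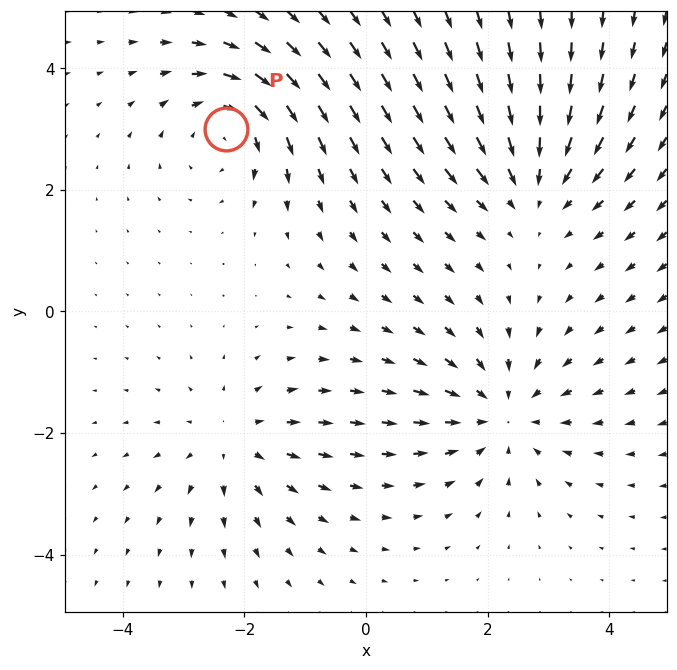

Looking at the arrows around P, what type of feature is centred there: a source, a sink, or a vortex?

At P (-2.3, 3.0) the arrows circulate clockwise. Divergence ≈0, curl about -3 — near-zero divergence with nonzero curl is a vortex.

vortex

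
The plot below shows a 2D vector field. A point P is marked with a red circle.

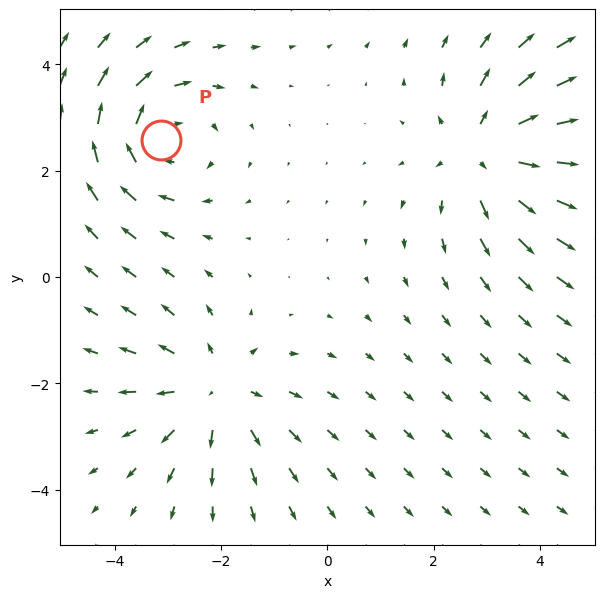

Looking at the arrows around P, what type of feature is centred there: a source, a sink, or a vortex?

At P (-3.1, 2.6) the arrows circulate clockwise. Divergence ≈0, curl about -3 — near-zero divergence with nonzero curl is a vortex.

vortex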